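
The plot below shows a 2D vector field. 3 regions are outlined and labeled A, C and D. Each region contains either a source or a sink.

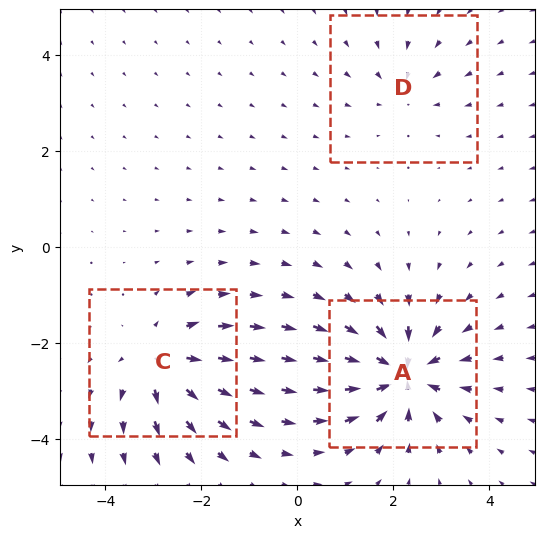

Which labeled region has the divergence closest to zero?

Divergence at each region's feature centre — A: about -6, C: about +4, D: about -2. Region D is closest to zero.

D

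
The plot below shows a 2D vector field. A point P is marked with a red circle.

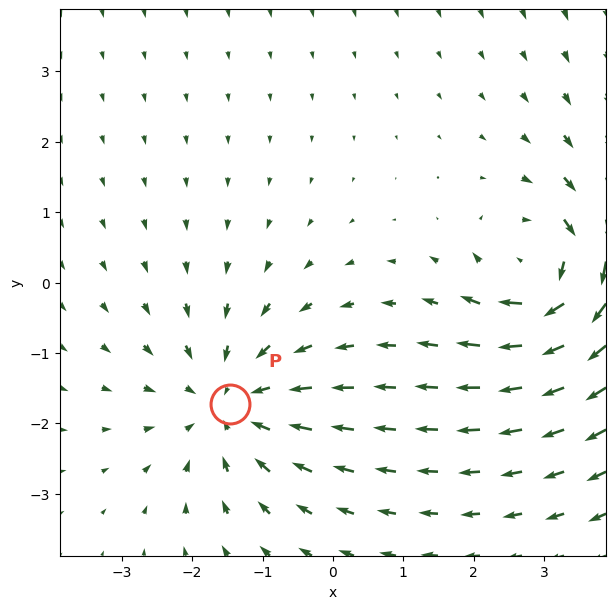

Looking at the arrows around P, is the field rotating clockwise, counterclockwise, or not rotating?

Near P at (-1.5, -1.7) the arrows show no circulation. The curl there is ≈0.

not rotating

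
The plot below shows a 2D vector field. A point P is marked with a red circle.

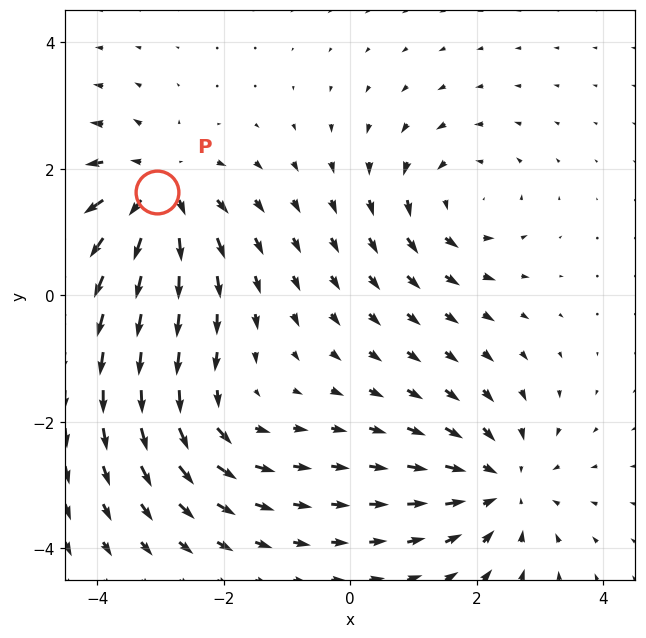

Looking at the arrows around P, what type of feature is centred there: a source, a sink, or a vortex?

source

At P (-3.1, 1.6) the arrows spread outward. Divergence about +5, curl ≈0 — positive divergence with near-zero curl is a source.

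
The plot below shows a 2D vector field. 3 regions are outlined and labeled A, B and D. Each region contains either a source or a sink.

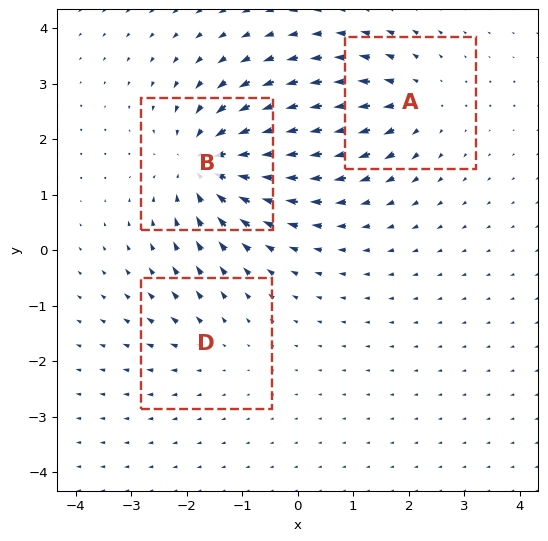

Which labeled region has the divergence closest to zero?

Divergence at each region's feature centre — A: about +3, B: about -6, D: about +2. Region D is closest to zero.

D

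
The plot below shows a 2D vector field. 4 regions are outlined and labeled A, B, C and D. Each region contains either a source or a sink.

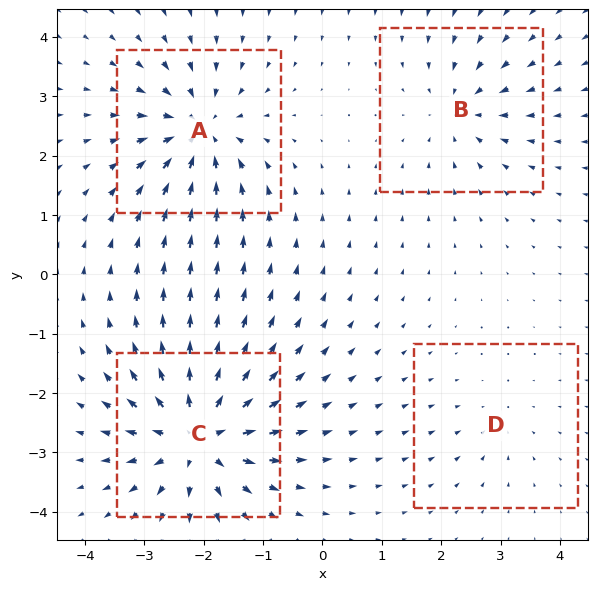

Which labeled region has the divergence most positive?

Divergence at each region's feature centre — A: about -6, B: about -4, C: about +8, D: about -2. Region C is most positive.

C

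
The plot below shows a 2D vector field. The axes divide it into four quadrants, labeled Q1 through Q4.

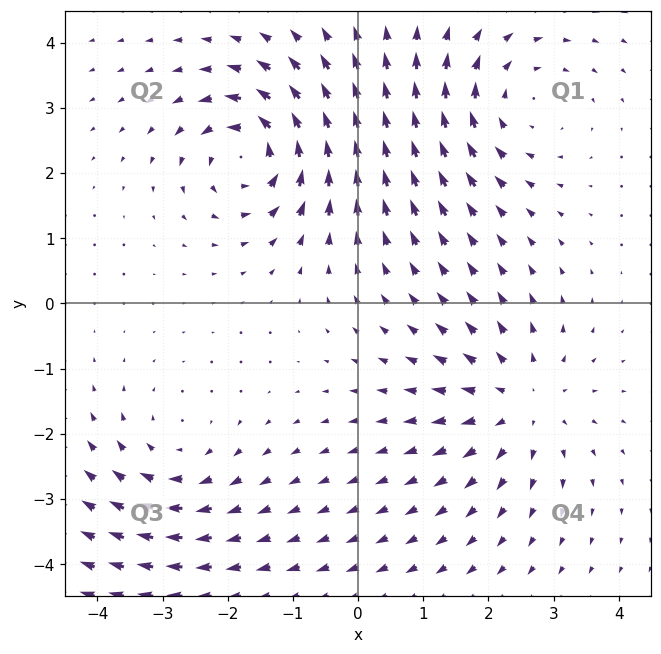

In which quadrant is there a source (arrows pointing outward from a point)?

Q4

The source sits at approximately (2.5, -1.5), which lies in quadrant Q4. The divergence there is about +4, positive as expected for a source.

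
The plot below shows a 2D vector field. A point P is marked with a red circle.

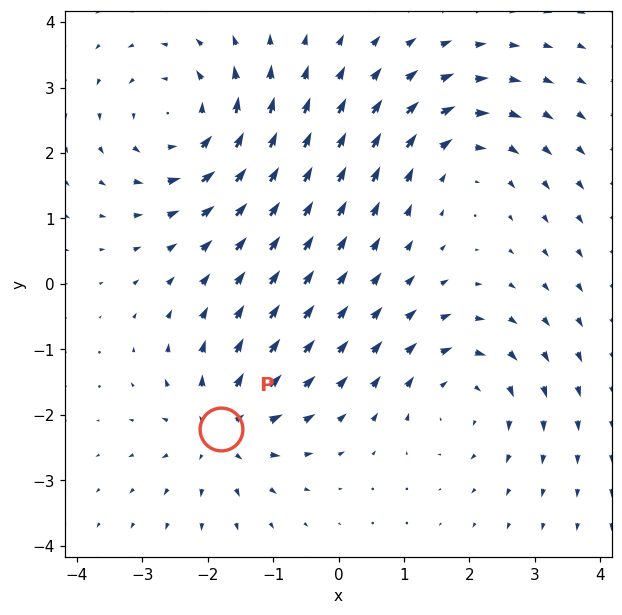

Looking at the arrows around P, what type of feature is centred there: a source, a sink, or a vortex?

source

At P (-1.8, -2.2) the arrows spread outward. Divergence about +4, curl ≈0 — positive divergence with near-zero curl is a source.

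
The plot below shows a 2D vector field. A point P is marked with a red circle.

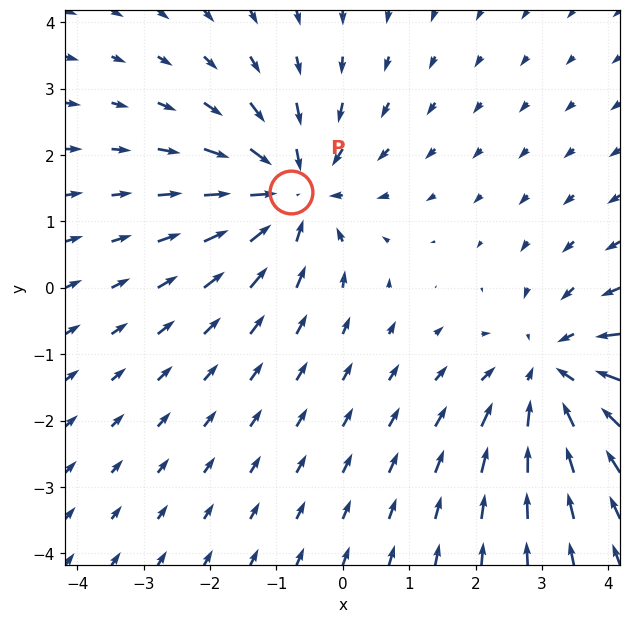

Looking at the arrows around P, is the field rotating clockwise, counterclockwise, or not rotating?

not rotating

Near P at (-0.8, 1.4) the arrows show no circulation. The curl there is ≈0.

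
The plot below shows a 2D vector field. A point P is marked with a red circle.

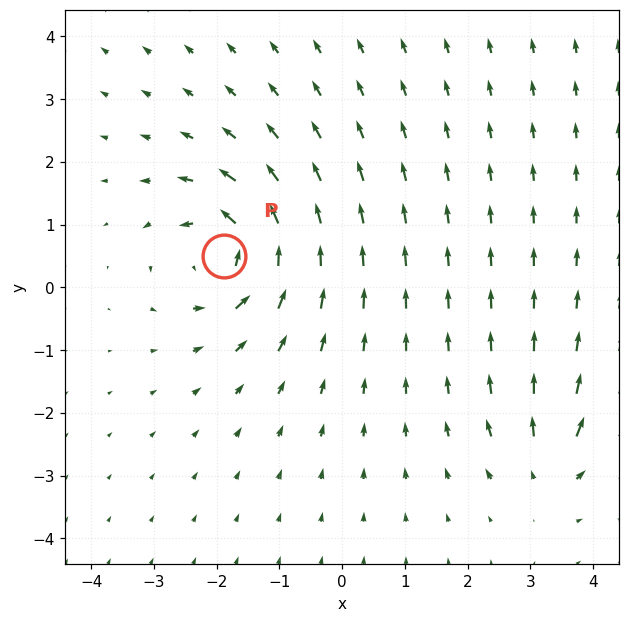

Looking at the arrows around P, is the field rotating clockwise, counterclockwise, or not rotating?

counterclockwise

Near P at (-1.9, 0.5) the arrows circulate counterclockwise. The curl (z-component) there is about +6; positive curl means counterclockwise rotation.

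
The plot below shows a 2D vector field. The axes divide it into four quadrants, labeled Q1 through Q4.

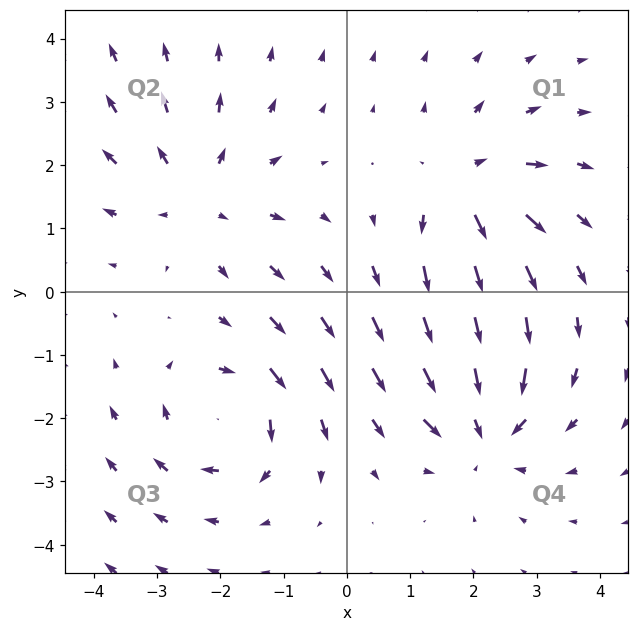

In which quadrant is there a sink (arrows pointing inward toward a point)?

Q4

The sink sits at approximately (2.2, -2.2), which lies in quadrant Q4. The divergence there is about -6, negative as expected for a sink.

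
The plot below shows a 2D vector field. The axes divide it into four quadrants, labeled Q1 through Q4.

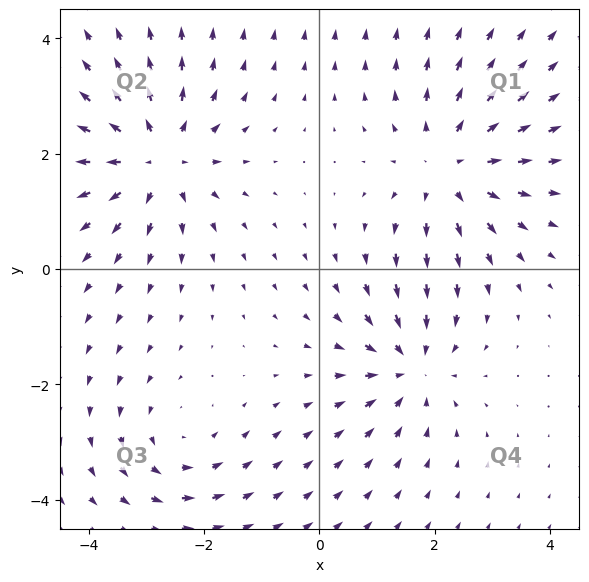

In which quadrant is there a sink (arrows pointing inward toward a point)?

The sink sits at approximately (1.6, -1.7), which lies in quadrant Q4. The divergence there is about -4, negative as expected for a sink.

Q4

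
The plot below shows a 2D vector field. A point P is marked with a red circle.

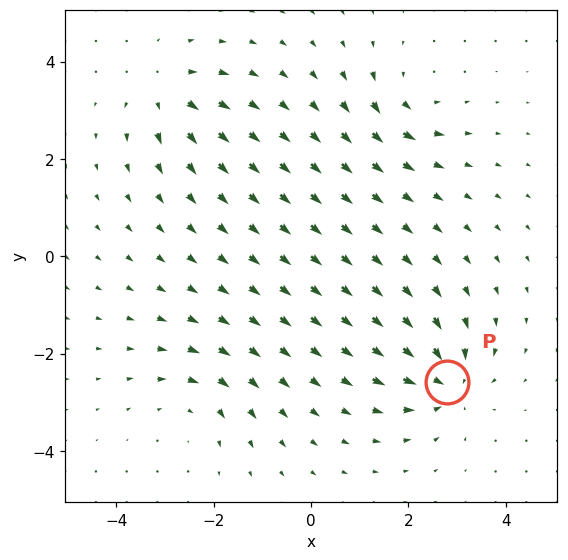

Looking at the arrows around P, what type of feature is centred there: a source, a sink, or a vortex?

At P (2.8, -2.6) the arrows converge inward. Divergence about -5, curl ≈0 — negative divergence with near-zero curl is a sink.

sink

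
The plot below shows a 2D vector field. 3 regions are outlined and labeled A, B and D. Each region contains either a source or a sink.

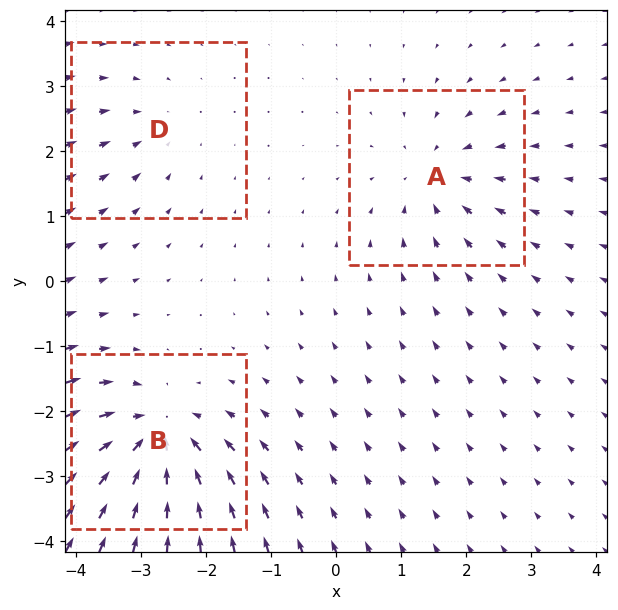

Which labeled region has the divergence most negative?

B

Divergence at each region's feature centre — A: about -4, B: about -6, D: about -2. Region B is most negative.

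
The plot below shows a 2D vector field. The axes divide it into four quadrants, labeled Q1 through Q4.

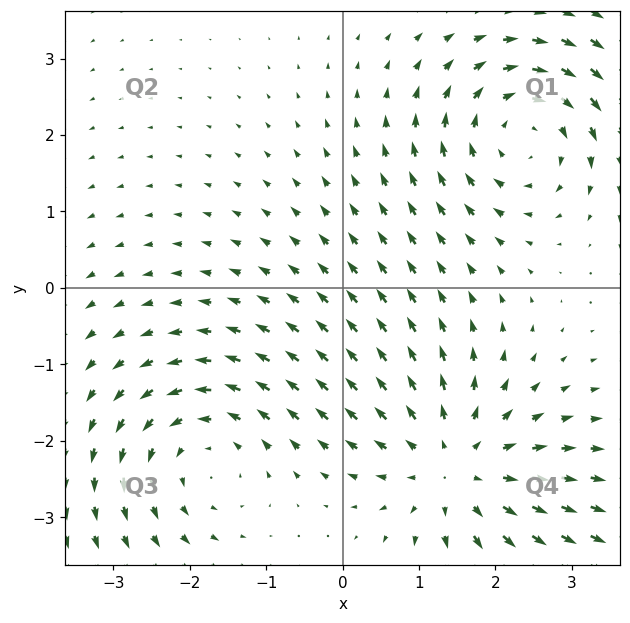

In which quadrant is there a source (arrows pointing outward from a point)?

Q4

The source sits at approximately (1.5, -2.3), which lies in quadrant Q4. The divergence there is about +4, positive as expected for a source.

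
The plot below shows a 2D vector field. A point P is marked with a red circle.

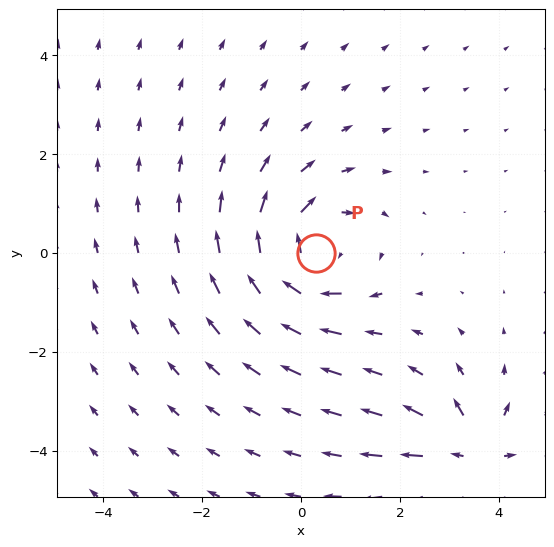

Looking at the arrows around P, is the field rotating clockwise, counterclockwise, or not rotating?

clockwise

Near P at (0.3, 0.0) the arrows circulate clockwise. The curl (z-component) there is about -4; negative curl means clockwise rotation.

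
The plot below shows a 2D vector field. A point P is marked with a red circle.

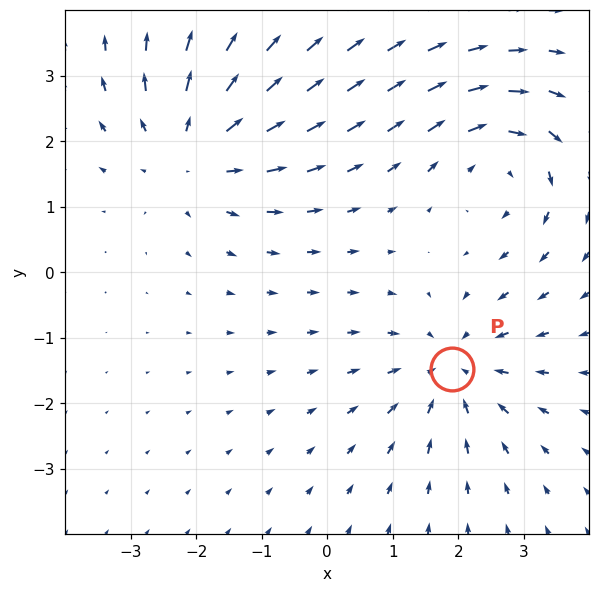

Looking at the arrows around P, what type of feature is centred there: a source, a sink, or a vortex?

sink

At P (1.9, -1.5) the arrows converge inward. Divergence about -4, curl ≈0 — negative divergence with near-zero curl is a sink.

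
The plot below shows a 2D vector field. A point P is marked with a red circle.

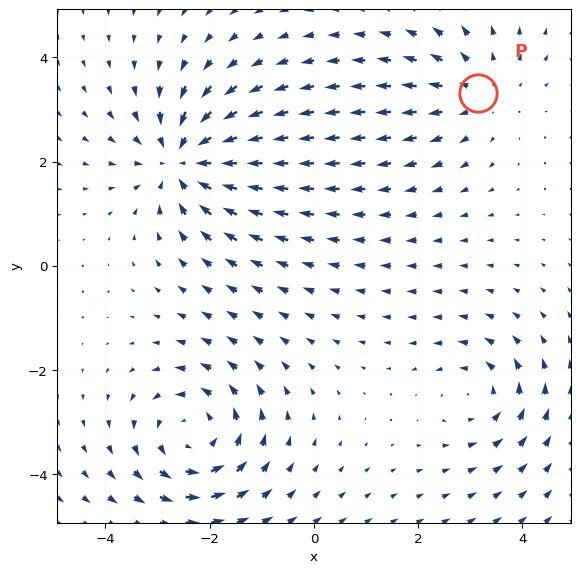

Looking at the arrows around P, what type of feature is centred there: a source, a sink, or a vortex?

At P (3.1, 3.3) the arrows spread outward. Divergence about +3, curl ≈0 — positive divergence with near-zero curl is a source.

source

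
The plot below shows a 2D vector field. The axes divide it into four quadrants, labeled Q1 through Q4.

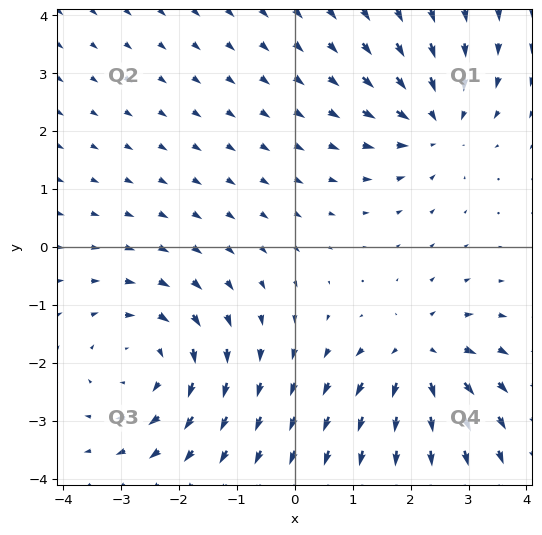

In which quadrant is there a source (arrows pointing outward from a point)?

The source sits at approximately (2.2, -1.9), which lies in quadrant Q4. The divergence there is about +4, positive as expected for a source.

Q4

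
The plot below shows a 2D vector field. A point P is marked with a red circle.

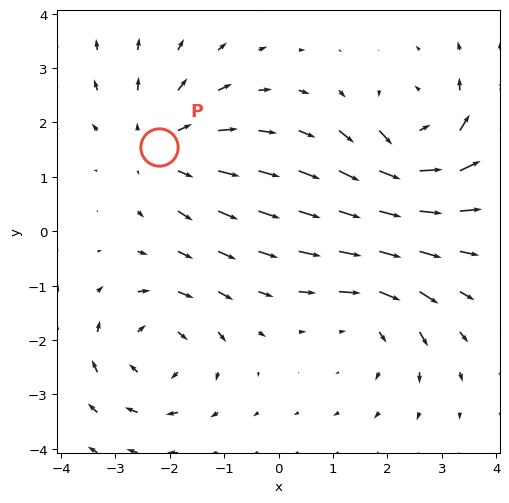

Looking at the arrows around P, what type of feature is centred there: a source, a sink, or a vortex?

At P (-2.2, 1.6) the arrows spread outward. Divergence about +3, curl ≈0 — positive divergence with near-zero curl is a source.

source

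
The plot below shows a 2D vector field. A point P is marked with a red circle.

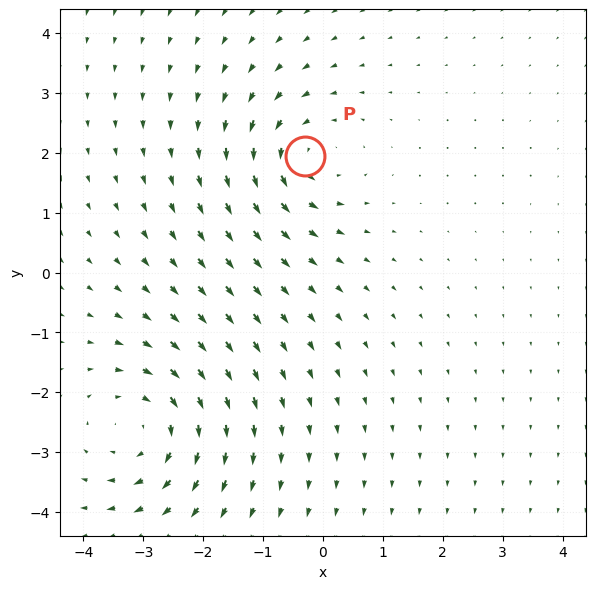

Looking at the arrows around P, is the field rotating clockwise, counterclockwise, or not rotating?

Near P at (-0.3, 1.9) the arrows circulate counterclockwise. The curl (z-component) there is about +4; positive curl means counterclockwise rotation.

counterclockwise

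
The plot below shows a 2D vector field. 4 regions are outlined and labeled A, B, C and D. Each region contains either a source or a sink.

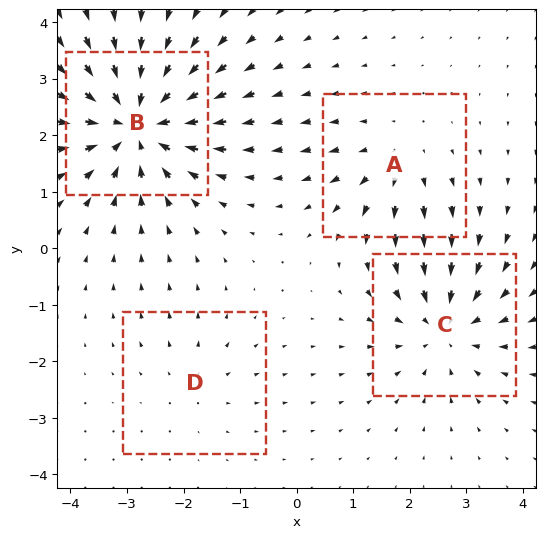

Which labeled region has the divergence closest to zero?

Divergence at each region's feature centre — A: about +3, B: about -7, C: about -5, D: about +2. Region D is closest to zero.

D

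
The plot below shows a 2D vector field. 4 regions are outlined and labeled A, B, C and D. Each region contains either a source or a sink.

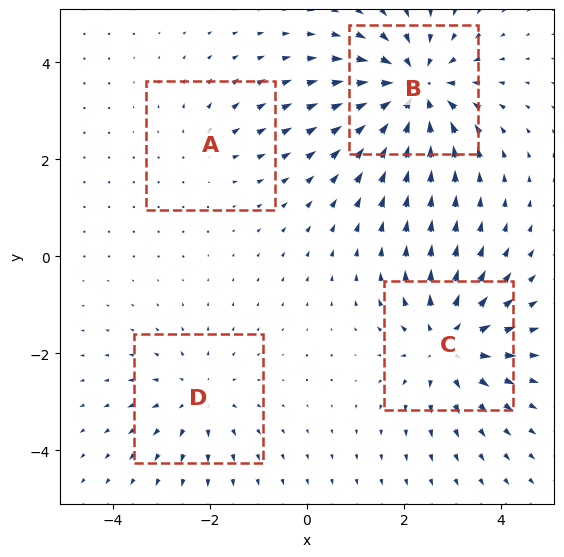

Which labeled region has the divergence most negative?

B

Divergence at each region's feature centre — A: about +2, B: about -7, C: about +5, D: about +3. Region B is most negative.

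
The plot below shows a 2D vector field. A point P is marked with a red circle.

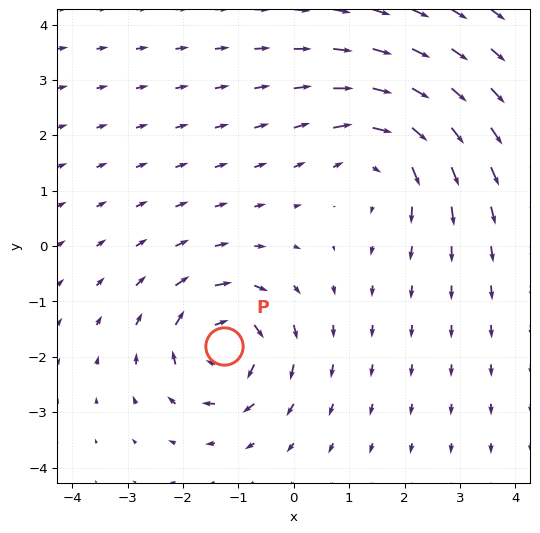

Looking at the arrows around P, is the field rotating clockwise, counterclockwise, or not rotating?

clockwise

Near P at (-1.3, -1.8) the arrows circulate clockwise. The curl (z-component) there is about -4; negative curl means clockwise rotation.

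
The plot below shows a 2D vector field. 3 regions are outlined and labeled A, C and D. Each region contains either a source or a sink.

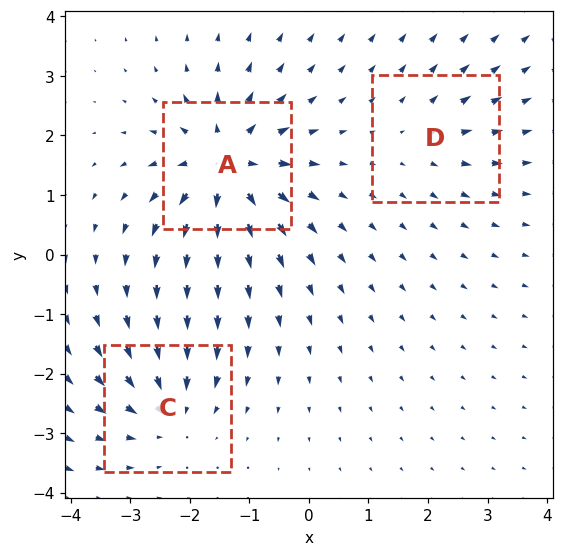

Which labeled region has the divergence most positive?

Divergence at each region's feature centre — A: about +7, C: about -4, D: about +2. Region A is most positive.

A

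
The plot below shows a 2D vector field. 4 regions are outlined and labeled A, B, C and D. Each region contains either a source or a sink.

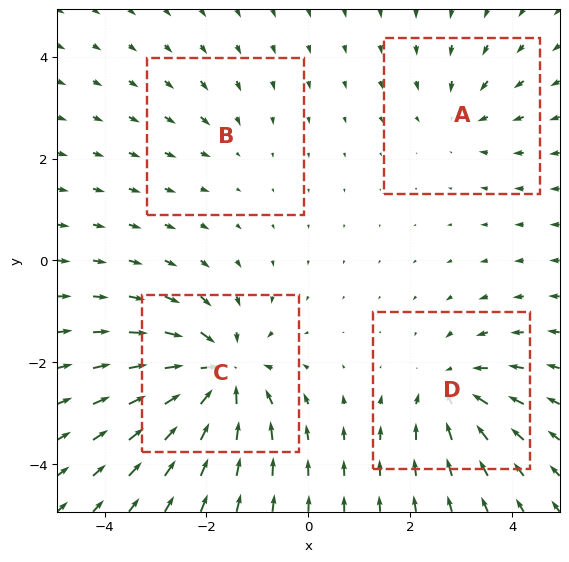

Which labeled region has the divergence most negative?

C

Divergence at each region's feature centre — A: about -3, B: about -2, C: about -8, D: about -5. Region C is most negative.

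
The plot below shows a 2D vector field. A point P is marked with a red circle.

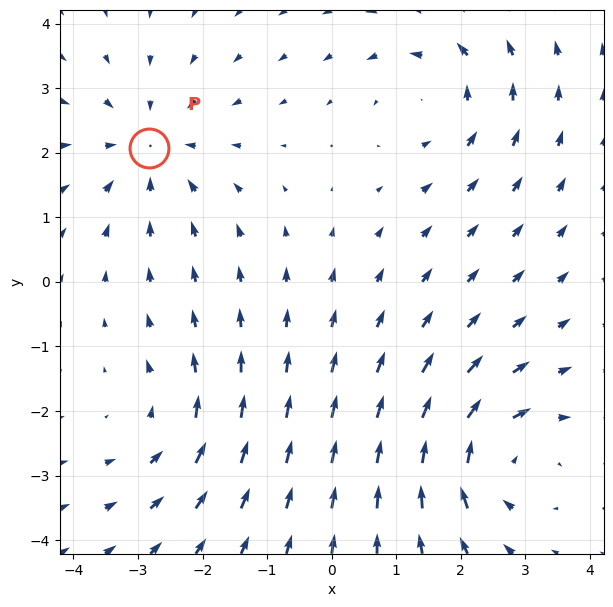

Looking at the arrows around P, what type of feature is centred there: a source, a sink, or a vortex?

sink

At P (-2.8, 2.1) the arrows converge inward. Divergence about -3, curl ≈0 — negative divergence with near-zero curl is a sink.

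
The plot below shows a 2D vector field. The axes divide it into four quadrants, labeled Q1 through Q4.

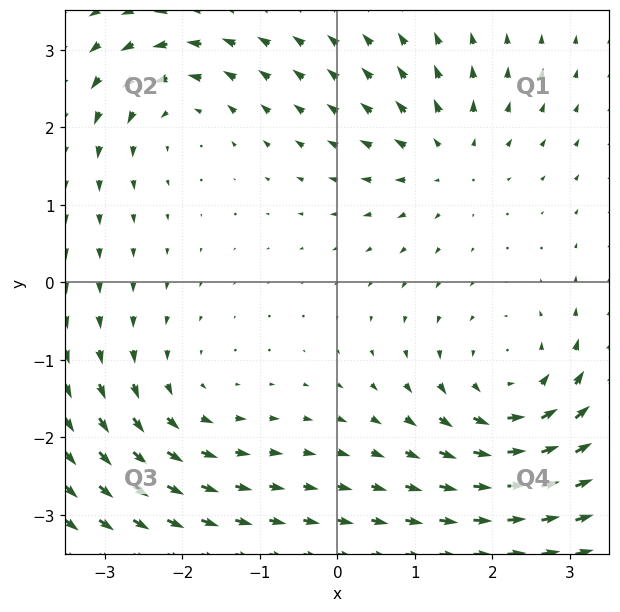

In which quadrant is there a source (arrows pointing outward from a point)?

The source sits at approximately (1.4, 1.6), which lies in quadrant Q1. The divergence there is about +4, positive as expected for a source.

Q1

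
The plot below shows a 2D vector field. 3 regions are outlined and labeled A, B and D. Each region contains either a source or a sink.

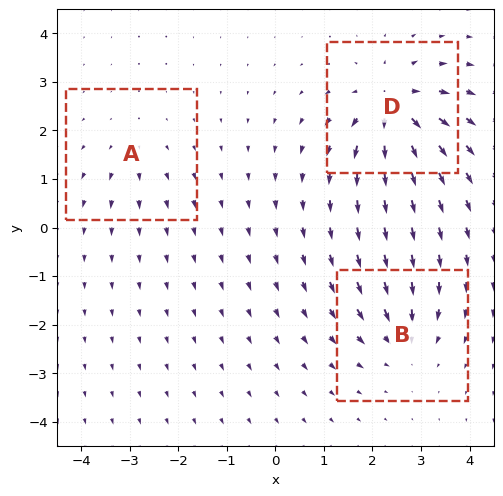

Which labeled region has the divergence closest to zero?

Divergence at each region's feature centre — A: about +2, B: about -4, D: about +6. Region A is closest to zero.

A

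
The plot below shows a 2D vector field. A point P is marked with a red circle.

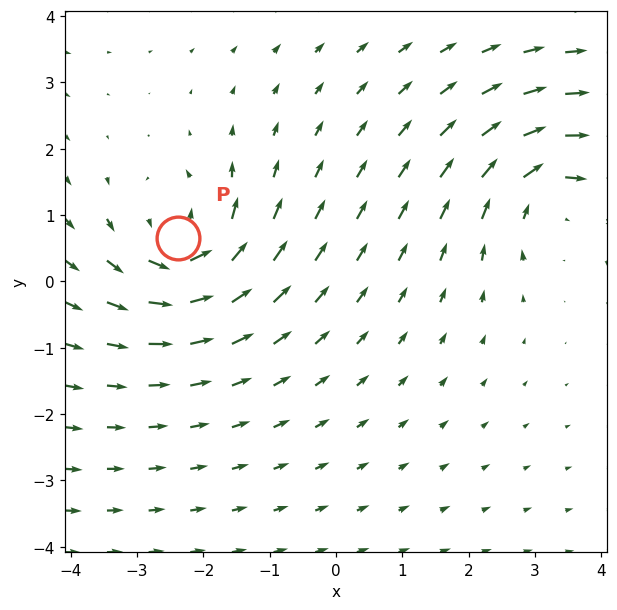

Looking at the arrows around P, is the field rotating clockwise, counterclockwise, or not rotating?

counterclockwise

Near P at (-2.4, 0.7) the arrows circulate counterclockwise. The curl (z-component) there is about +4; positive curl means counterclockwise rotation.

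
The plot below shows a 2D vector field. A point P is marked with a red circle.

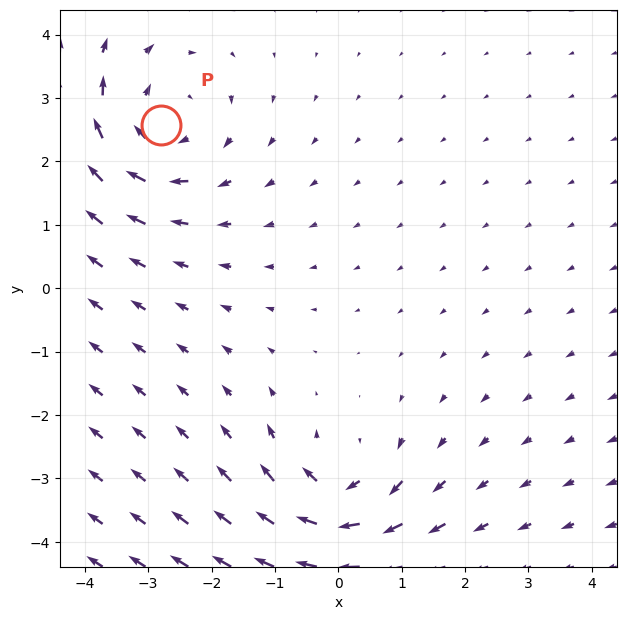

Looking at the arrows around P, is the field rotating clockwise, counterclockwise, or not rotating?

clockwise

Near P at (-2.8, 2.6) the arrows circulate clockwise. The curl (z-component) there is about -4; negative curl means clockwise rotation.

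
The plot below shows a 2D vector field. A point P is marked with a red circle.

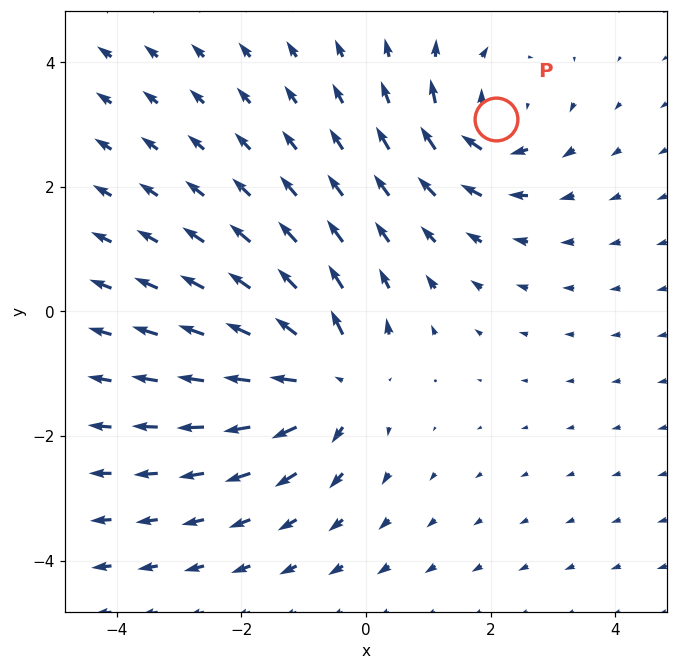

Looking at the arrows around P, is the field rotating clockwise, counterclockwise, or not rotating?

clockwise

Near P at (2.1, 3.1) the arrows circulate clockwise. The curl (z-component) there is about -4; negative curl means clockwise rotation.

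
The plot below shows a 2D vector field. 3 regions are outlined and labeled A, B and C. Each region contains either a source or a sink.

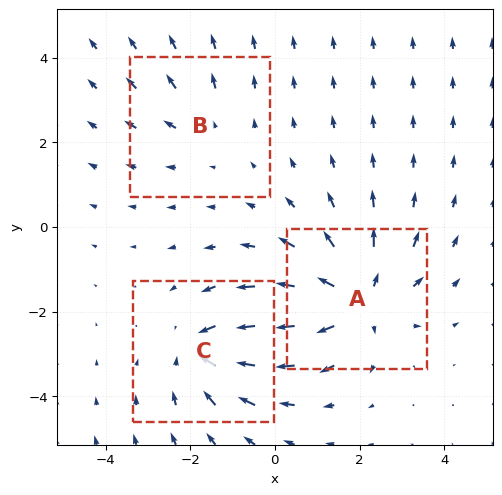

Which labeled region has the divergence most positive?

Divergence at each region's feature centre — A: about +4, B: about +2, C: about -3. Region A is most positive.

A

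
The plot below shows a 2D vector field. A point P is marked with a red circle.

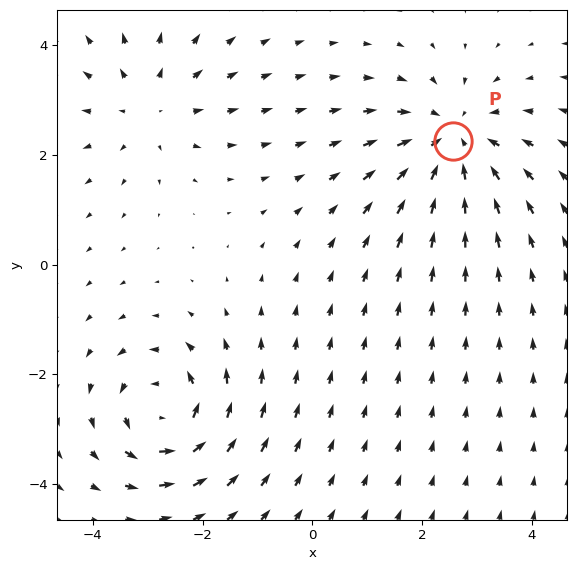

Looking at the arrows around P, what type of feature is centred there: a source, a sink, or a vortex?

sink

At P (2.6, 2.3) the arrows converge inward. Divergence about -3, curl ≈0 — negative divergence with near-zero curl is a sink.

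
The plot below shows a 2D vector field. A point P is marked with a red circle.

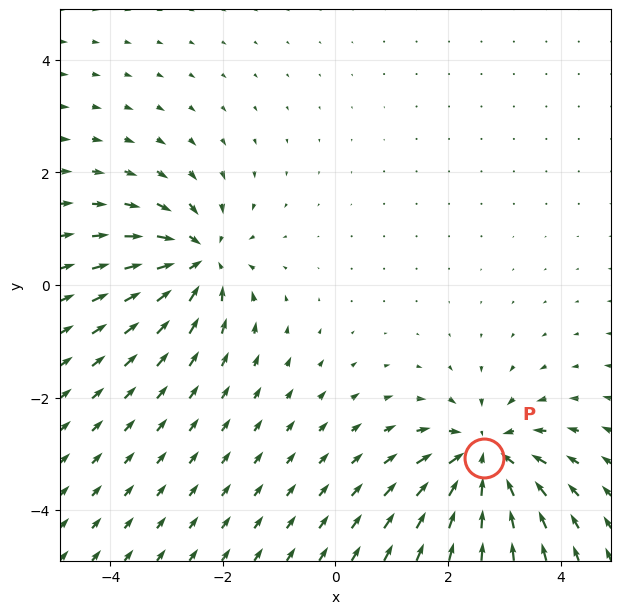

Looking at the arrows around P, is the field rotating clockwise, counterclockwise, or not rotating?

not rotating

Near P at (2.6, -3.1) the arrows show no circulation. The curl there is ≈0.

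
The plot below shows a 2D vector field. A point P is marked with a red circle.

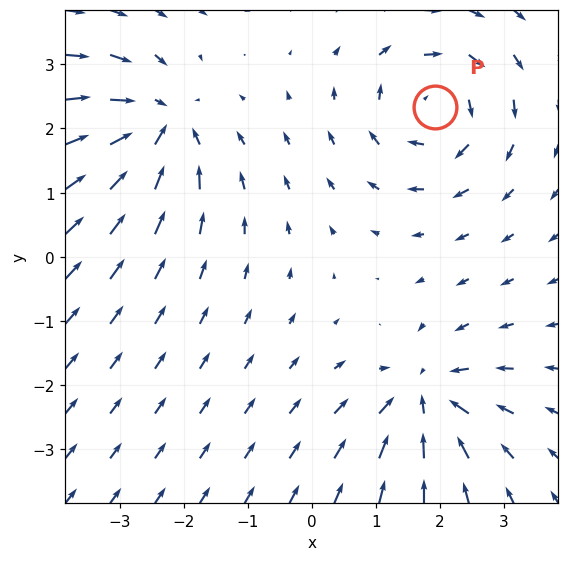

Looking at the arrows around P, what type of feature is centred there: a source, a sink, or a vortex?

At P (1.9, 2.3) the arrows circulate clockwise. Divergence ≈0, curl about -4 — near-zero divergence with nonzero curl is a vortex.

vortex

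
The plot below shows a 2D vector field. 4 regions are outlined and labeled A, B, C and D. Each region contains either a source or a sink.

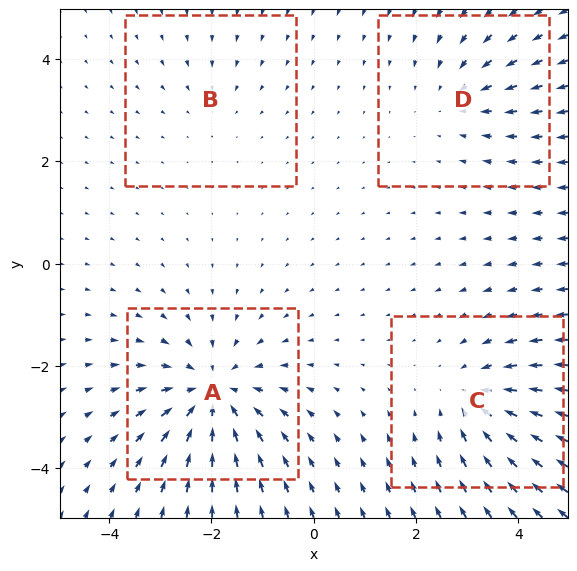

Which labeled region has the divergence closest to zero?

B

Divergence at each region's feature centre — A: about -6, B: about -2, C: about -4, D: about -3. Region B is closest to zero.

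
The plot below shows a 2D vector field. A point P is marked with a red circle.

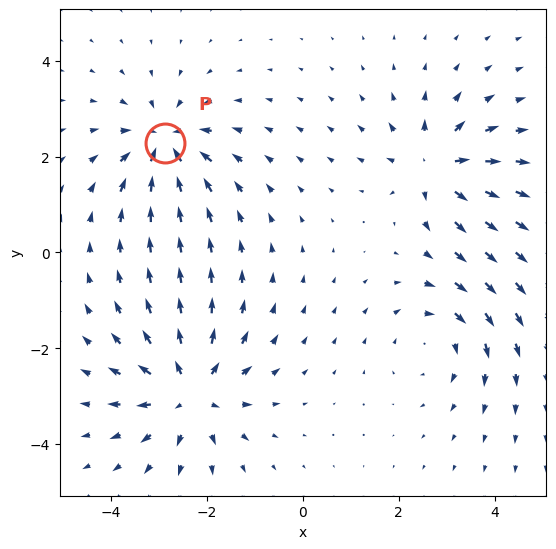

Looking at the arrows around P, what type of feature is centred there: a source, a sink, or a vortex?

sink

At P (-2.9, 2.3) the arrows converge inward. Divergence about -5, curl ≈0 — negative divergence with near-zero curl is a sink.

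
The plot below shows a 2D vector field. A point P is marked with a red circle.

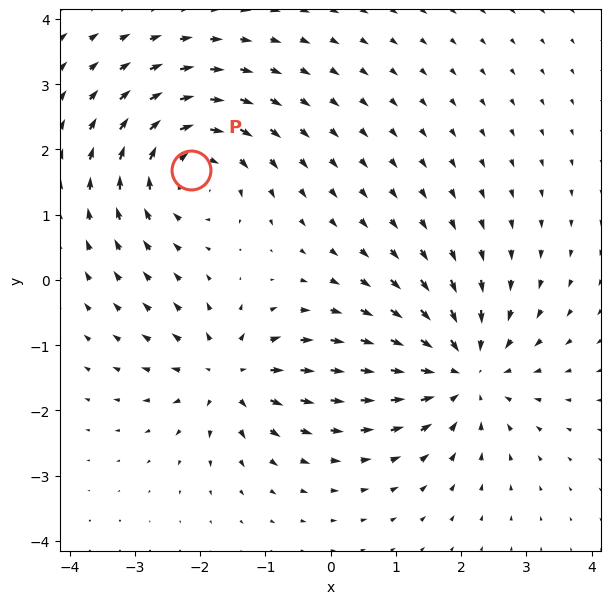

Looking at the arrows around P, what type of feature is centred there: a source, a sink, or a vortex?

At P (-2.1, 1.7) the arrows circulate clockwise. Divergence ≈0, curl about -5 — near-zero divergence with nonzero curl is a vortex.

vortex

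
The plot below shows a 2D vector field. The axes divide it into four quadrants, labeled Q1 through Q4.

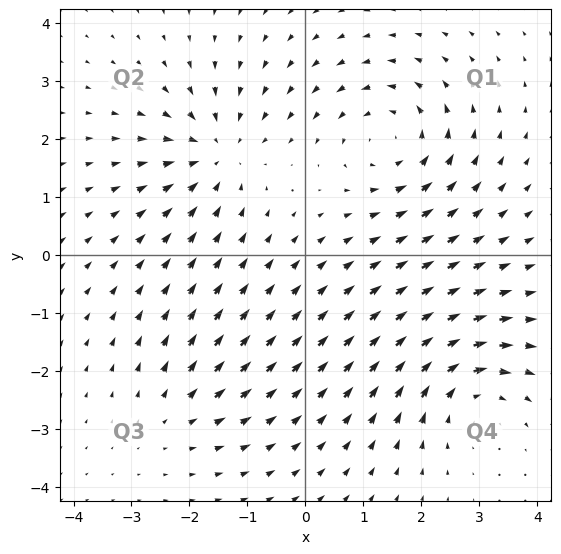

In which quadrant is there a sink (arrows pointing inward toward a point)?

Q2

The sink sits at approximately (-1.5, 1.8), which lies in quadrant Q2. The divergence there is about -5, negative as expected for a sink.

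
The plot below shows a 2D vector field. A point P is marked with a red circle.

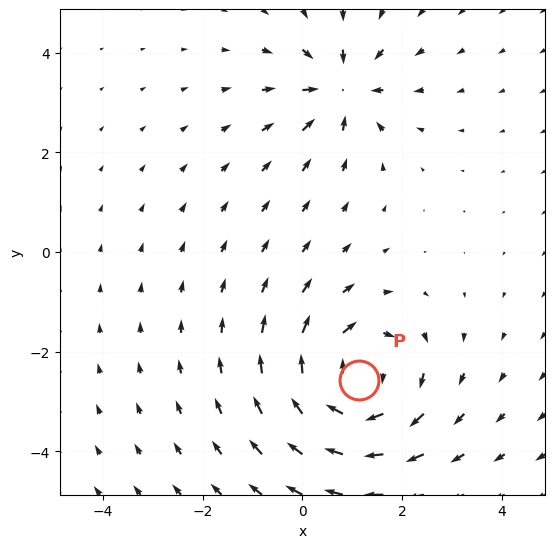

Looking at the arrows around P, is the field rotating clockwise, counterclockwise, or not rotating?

clockwise

Near P at (1.1, -2.6) the arrows circulate clockwise. The curl (z-component) there is about -4; negative curl means clockwise rotation.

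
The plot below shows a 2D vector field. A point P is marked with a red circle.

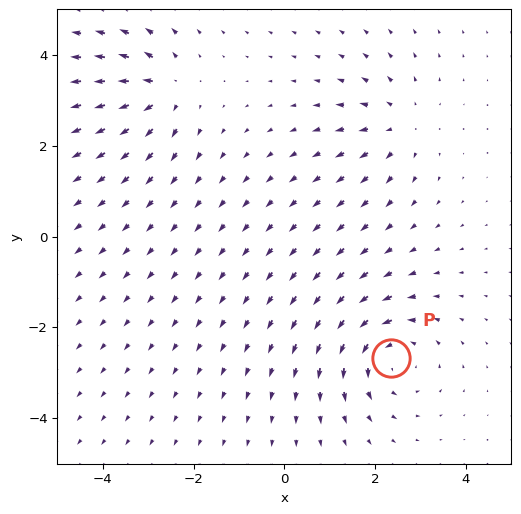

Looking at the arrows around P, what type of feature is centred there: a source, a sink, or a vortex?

vortex

At P (2.3, -2.7) the arrows circulate counterclockwise. Divergence ≈0, curl about +4 — near-zero divergence with nonzero curl is a vortex.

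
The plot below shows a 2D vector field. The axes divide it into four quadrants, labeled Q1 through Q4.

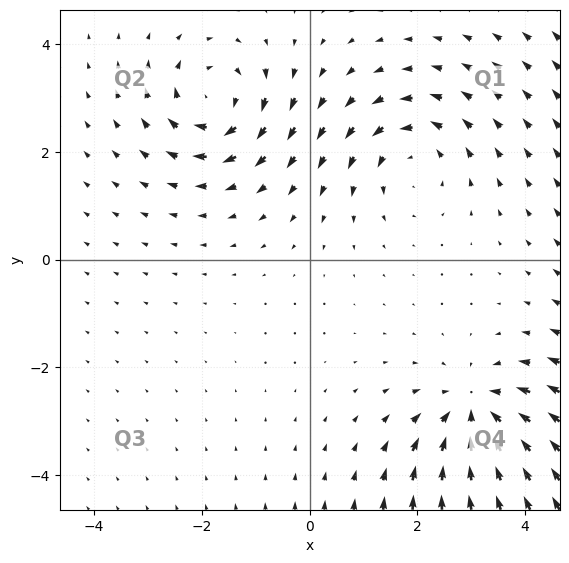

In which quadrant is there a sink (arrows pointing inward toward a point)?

Q4

The sink sits at approximately (3.1, -2.9), which lies in quadrant Q4. The divergence there is about -4, negative as expected for a sink.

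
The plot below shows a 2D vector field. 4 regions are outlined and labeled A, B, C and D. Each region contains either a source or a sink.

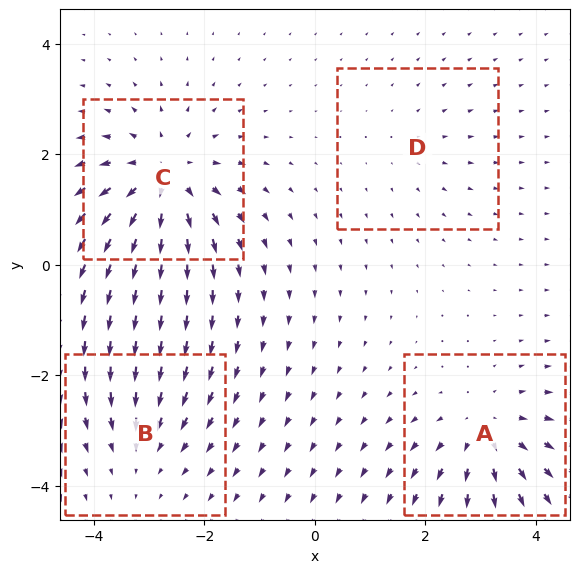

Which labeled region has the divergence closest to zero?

Divergence at each region's feature centre — A: about +5, B: about -3, C: about +7, D: about +2. Region D is closest to zero.

D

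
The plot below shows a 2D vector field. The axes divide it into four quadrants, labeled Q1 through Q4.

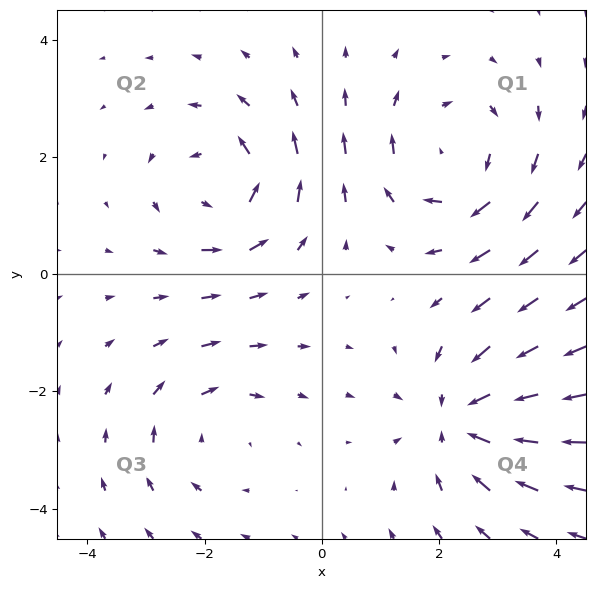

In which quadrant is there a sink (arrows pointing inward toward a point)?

Q4

The sink sits at approximately (2.4, -2.5), which lies in quadrant Q4. The divergence there is about -4, negative as expected for a sink.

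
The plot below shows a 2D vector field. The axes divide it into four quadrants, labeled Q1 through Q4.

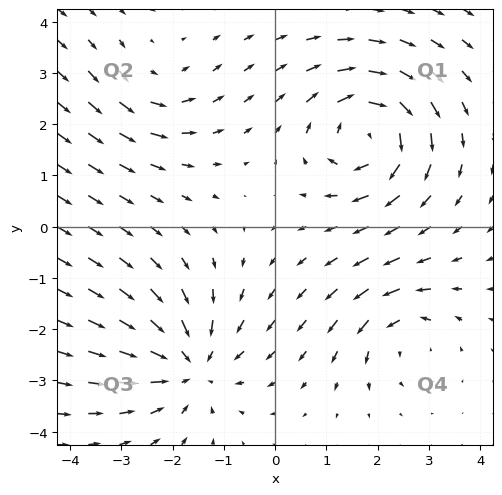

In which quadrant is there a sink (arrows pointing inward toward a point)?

Q3

The sink sits at approximately (-1.7, -2.7), which lies in quadrant Q3. The divergence there is about -4, negative as expected for a sink.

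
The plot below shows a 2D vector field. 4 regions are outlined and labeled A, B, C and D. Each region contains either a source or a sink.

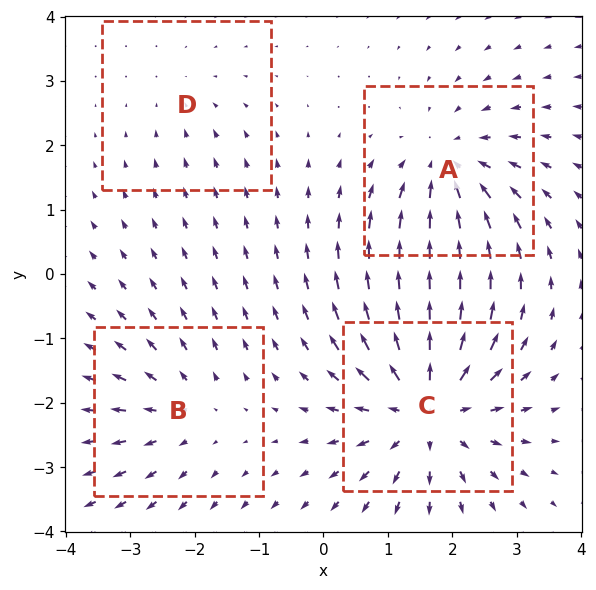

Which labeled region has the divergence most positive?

C

Divergence at each region's feature centre — A: about -5, B: about +3, C: about +6, D: about -2. Region C is most positive.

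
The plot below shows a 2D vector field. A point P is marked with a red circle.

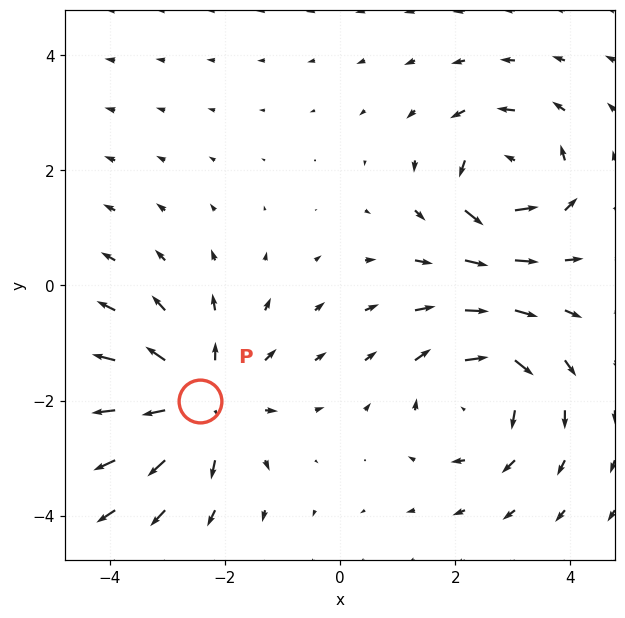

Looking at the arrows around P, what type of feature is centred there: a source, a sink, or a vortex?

At P (-2.4, -2.0) the arrows spread outward. Divergence about +4, curl ≈0 — positive divergence with near-zero curl is a source.

source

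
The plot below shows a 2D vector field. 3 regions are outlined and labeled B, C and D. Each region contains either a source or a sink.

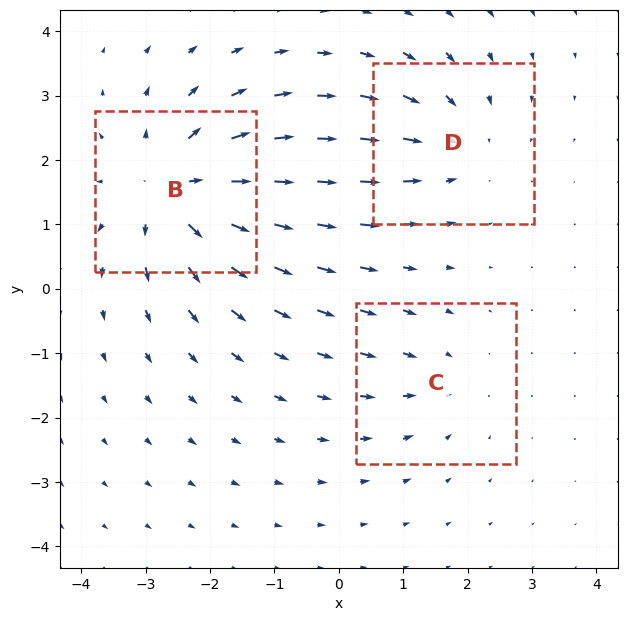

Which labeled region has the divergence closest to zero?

Divergence at each region's feature centre — B: about +4, C: about -2, D: about -3. Region C is closest to zero.

C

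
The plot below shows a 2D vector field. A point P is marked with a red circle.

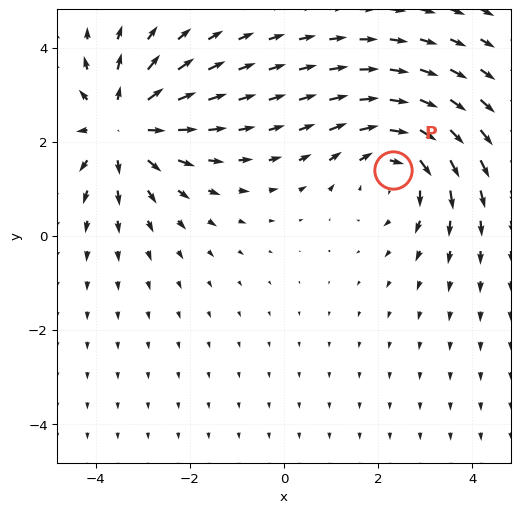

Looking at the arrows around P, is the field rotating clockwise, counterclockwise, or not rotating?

Near P at (2.3, 1.4) the arrows circulate clockwise. The curl (z-component) there is about -4; negative curl means clockwise rotation.

clockwise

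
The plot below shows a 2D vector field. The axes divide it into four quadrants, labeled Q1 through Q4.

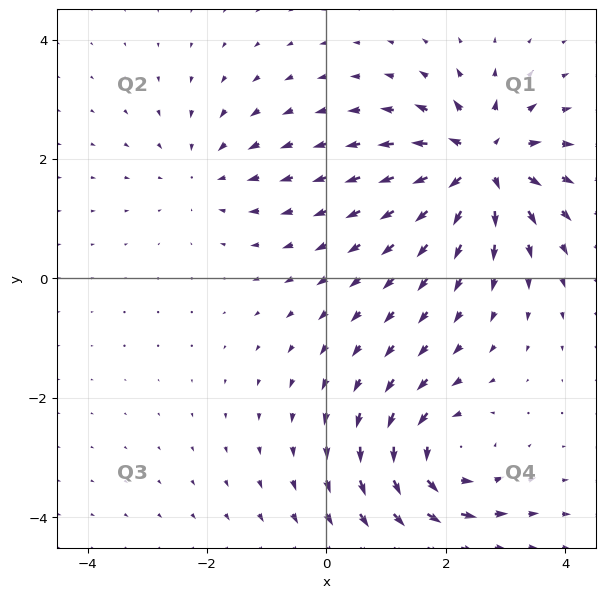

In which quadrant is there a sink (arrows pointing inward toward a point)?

The sink sits at approximately (-2.0, 1.8), which lies in quadrant Q2. The divergence there is about -2, negative as expected for a sink.

Q2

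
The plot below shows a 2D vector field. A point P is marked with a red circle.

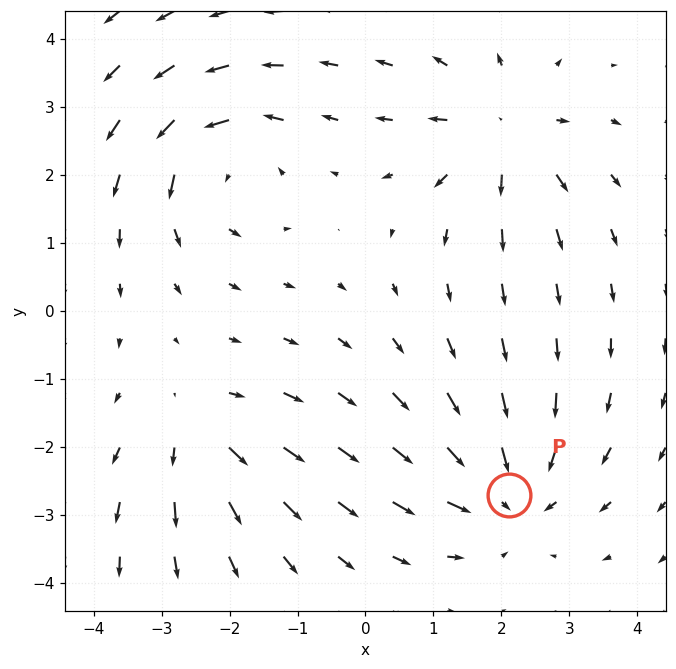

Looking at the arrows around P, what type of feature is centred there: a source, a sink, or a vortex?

At P (2.1, -2.7) the arrows converge inward. Divergence about -5, curl ≈0 — negative divergence with near-zero curl is a sink.

sink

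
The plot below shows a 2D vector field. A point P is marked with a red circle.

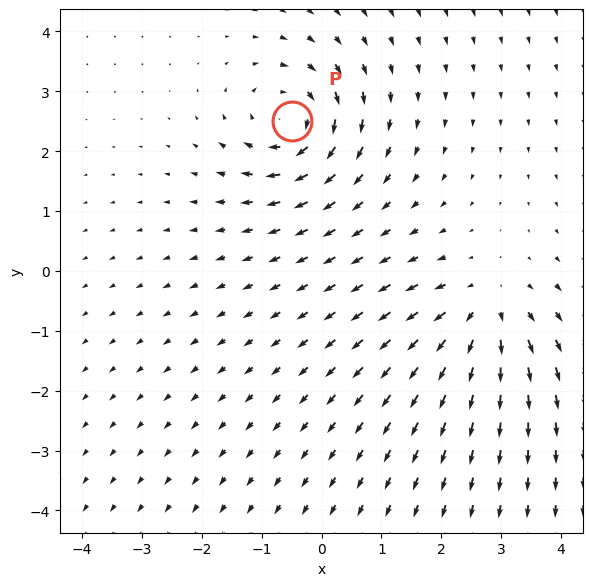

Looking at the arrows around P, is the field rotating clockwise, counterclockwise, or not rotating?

clockwise

Near P at (-0.5, 2.5) the arrows circulate clockwise. The curl (z-component) there is about -5; negative curl means clockwise rotation.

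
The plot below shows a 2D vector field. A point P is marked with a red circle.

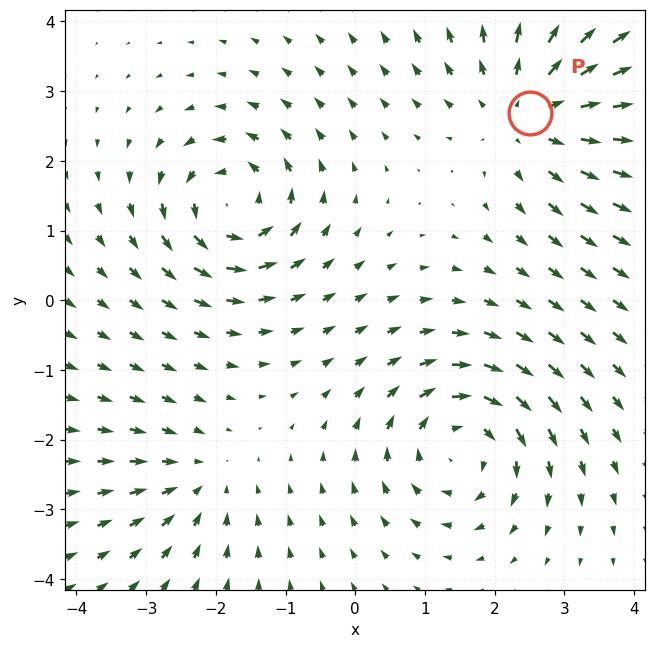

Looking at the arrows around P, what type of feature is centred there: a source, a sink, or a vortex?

At P (2.5, 2.7) the arrows spread outward. Divergence about +4, curl ≈0 — positive divergence with near-zero curl is a source.

source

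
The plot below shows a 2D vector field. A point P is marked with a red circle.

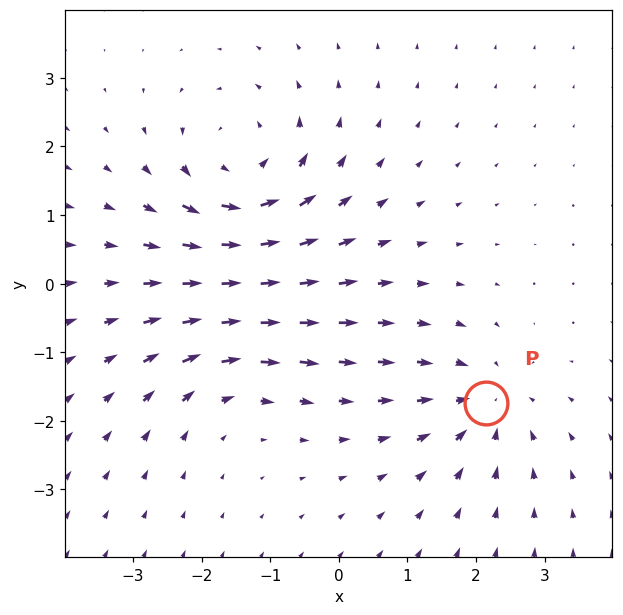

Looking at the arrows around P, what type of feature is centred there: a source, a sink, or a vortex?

At P (2.1, -1.7) the arrows converge inward. Divergence about -4, curl ≈0 — negative divergence with near-zero curl is a sink.

sink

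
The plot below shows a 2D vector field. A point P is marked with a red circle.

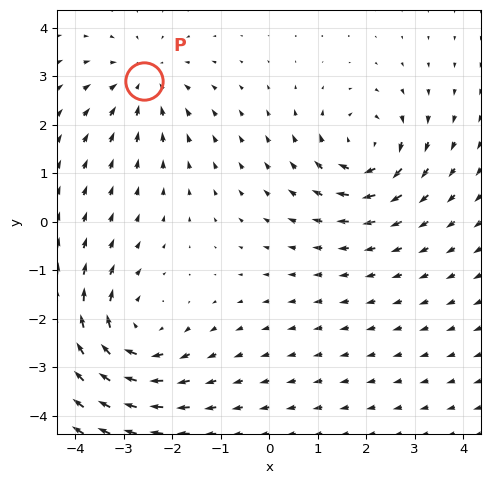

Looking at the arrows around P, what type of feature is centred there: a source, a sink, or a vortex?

sink

At P (-2.6, 2.9) the arrows converge inward. Divergence about -3, curl ≈0 — negative divergence with near-zero curl is a sink.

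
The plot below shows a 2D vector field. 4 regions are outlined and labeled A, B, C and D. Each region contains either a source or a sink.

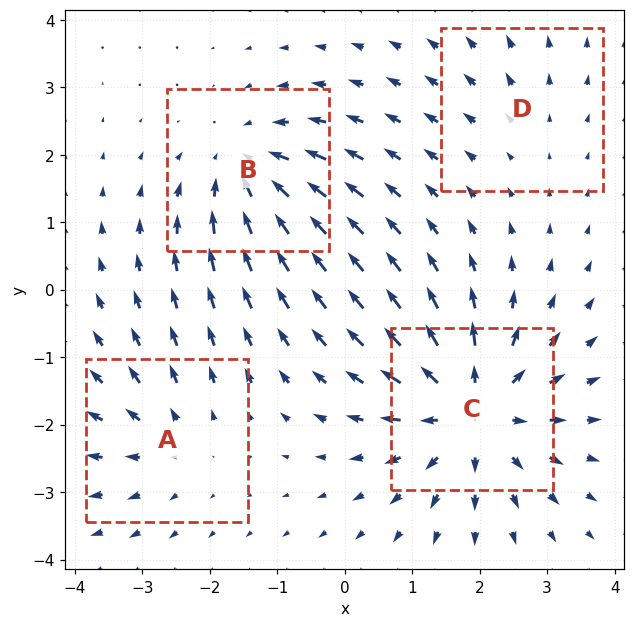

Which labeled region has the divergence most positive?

C

Divergence at each region's feature centre — A: about +3, B: about -5, C: about +7, D: about +2. Region C is most positive.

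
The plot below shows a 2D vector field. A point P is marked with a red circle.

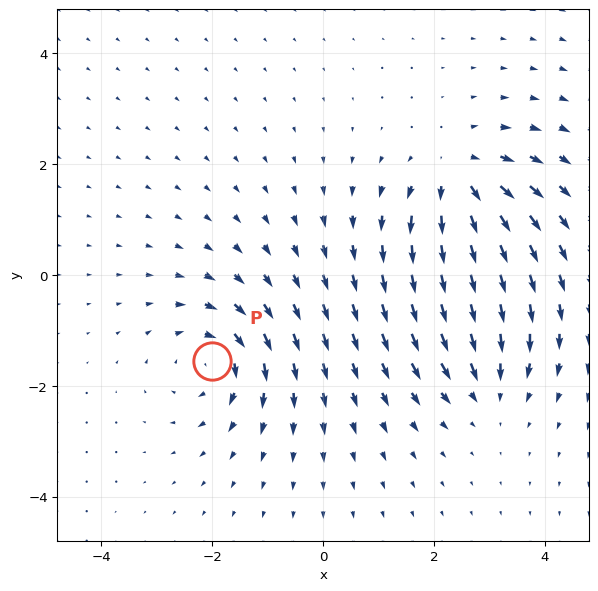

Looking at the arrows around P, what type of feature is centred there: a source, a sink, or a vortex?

vortex

At P (-2.0, -1.6) the arrows circulate clockwise. Divergence ≈0, curl about -5 — near-zero divergence with nonzero curl is a vortex.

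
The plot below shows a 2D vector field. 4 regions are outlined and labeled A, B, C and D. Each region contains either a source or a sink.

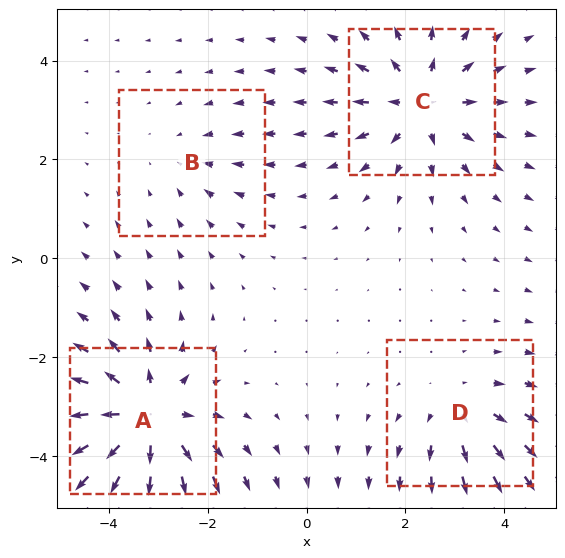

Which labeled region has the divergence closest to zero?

B

Divergence at each region's feature centre — A: about +7, B: about -2, C: about +5, D: about +3. Region B is closest to zero.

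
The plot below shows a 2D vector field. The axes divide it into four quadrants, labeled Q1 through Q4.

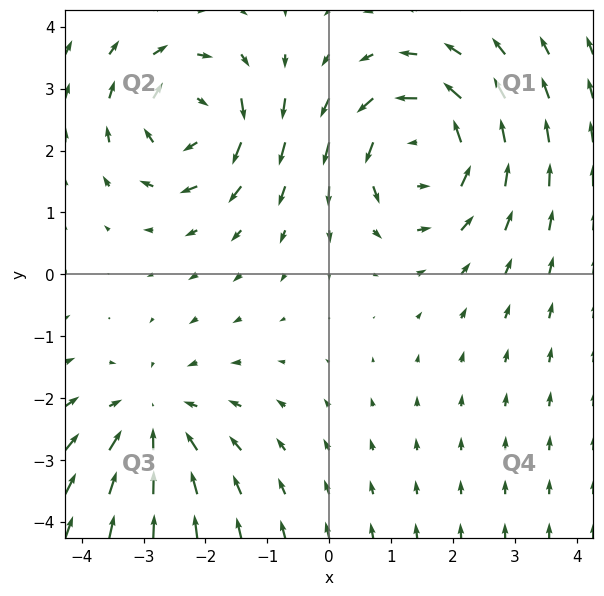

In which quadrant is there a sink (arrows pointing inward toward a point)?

Q3

The sink sits at approximately (-2.9, -2.4), which lies in quadrant Q3. The divergence there is about -2, negative as expected for a sink.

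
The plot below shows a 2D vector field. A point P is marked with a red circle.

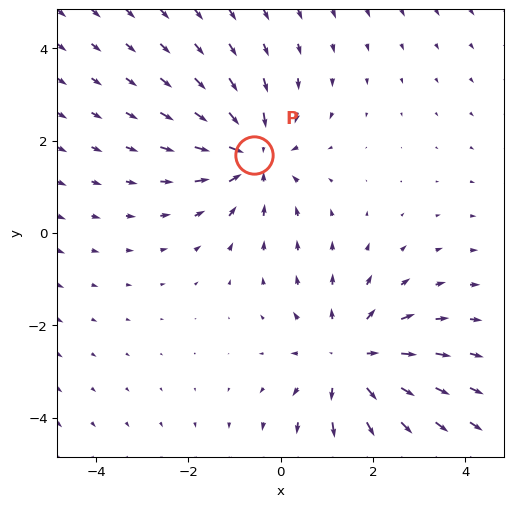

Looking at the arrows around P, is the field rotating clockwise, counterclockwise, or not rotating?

Near P at (-0.6, 1.7) the arrows show no circulation. The curl there is ≈0.

not rotating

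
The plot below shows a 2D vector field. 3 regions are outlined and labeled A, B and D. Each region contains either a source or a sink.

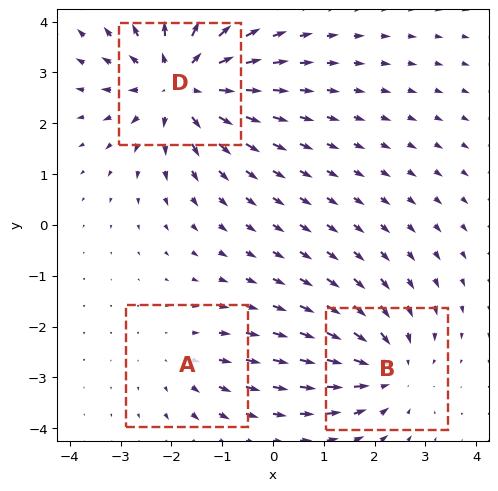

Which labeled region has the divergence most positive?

D

Divergence at each region's feature centre — A: about +2, B: about -3, D: about +5. Region D is most positive.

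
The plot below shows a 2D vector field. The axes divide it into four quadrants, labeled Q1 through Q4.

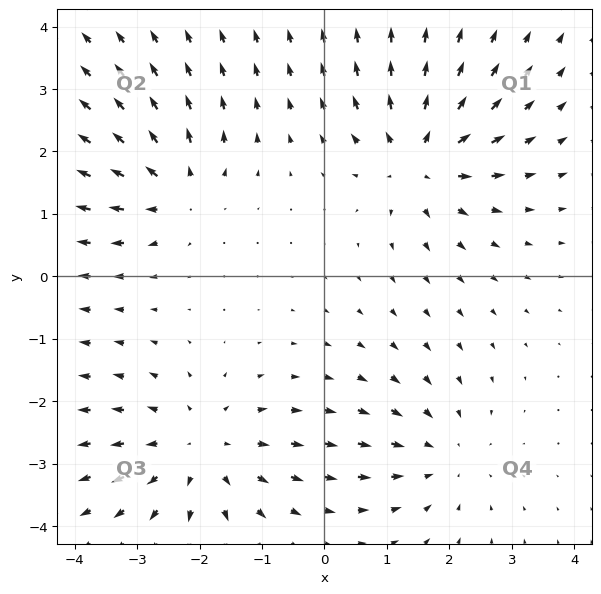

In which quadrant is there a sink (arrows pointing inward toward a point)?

The sink sits at approximately (1.9, -2.9), which lies in quadrant Q4. The divergence there is about -3, negative as expected for a sink.

Q4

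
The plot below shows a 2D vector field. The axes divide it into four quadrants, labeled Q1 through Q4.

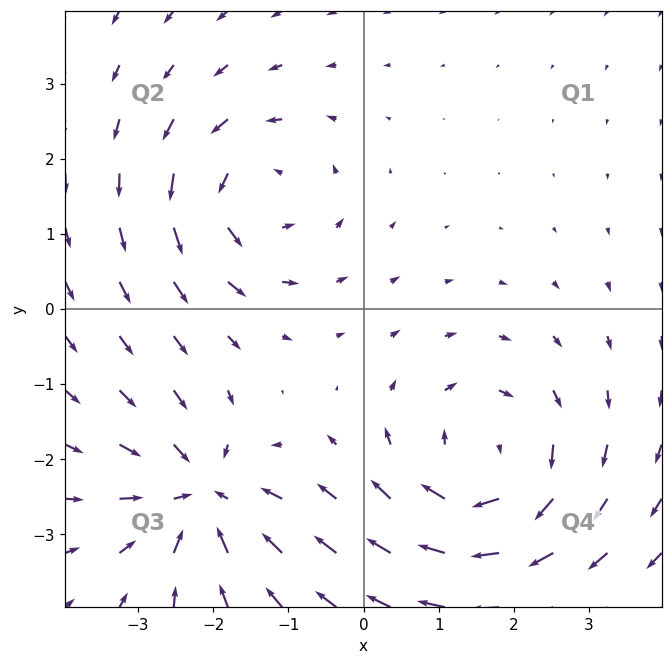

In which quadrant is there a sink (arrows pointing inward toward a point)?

The sink sits at approximately (-2.1, -2.5), which lies in quadrant Q3. The divergence there is about -4, negative as expected for a sink.

Q3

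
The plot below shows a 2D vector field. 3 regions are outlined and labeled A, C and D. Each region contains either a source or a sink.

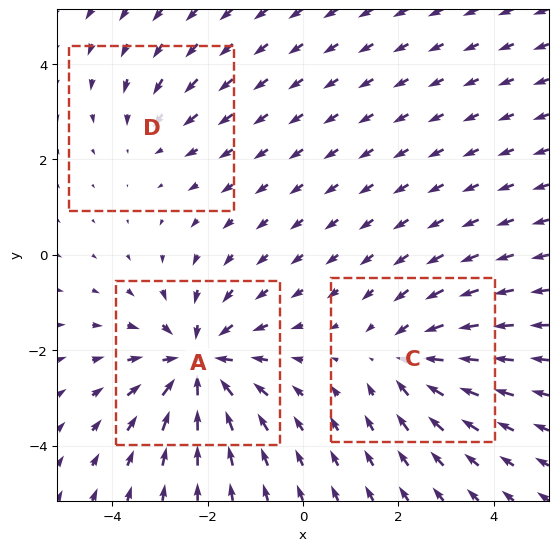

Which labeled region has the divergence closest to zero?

Divergence at each region's feature centre — A: about -4, C: about -3, D: about -2. Region D is closest to zero.

D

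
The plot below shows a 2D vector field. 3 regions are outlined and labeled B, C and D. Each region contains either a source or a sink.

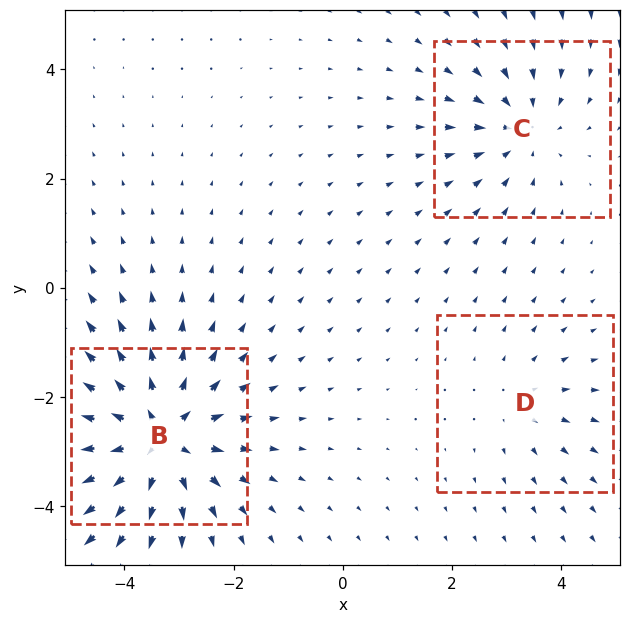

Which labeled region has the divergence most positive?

Divergence at each region's feature centre — B: about +5, C: about -3, D: about +2. Region B is most positive.

B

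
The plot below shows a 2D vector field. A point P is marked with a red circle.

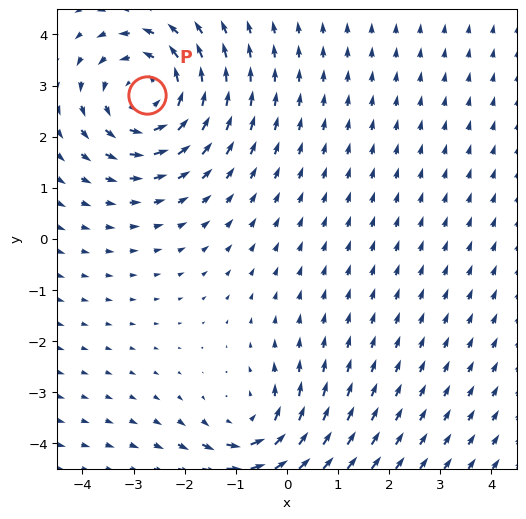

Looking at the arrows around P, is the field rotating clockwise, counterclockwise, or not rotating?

Near P at (-2.7, 2.8) the arrows circulate counterclockwise. The curl (z-component) there is about +4; positive curl means counterclockwise rotation.

counterclockwise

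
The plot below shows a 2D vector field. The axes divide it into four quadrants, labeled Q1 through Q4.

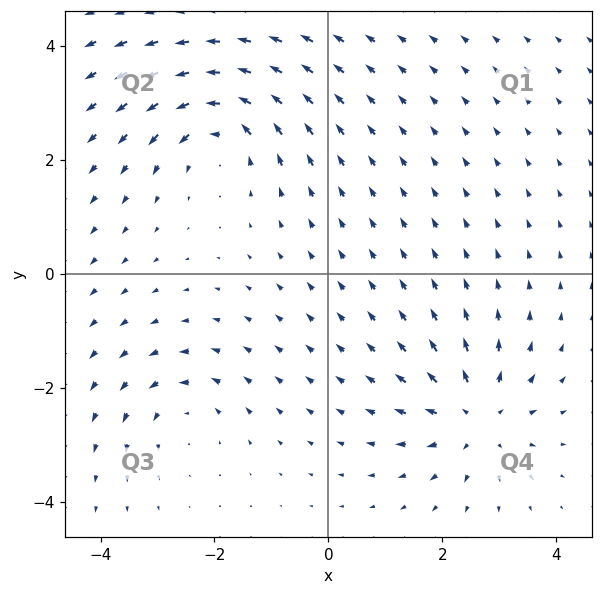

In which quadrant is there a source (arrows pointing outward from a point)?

The source sits at approximately (2.6, -2.5), which lies in quadrant Q4. The divergence there is about +5, positive as expected for a source.

Q4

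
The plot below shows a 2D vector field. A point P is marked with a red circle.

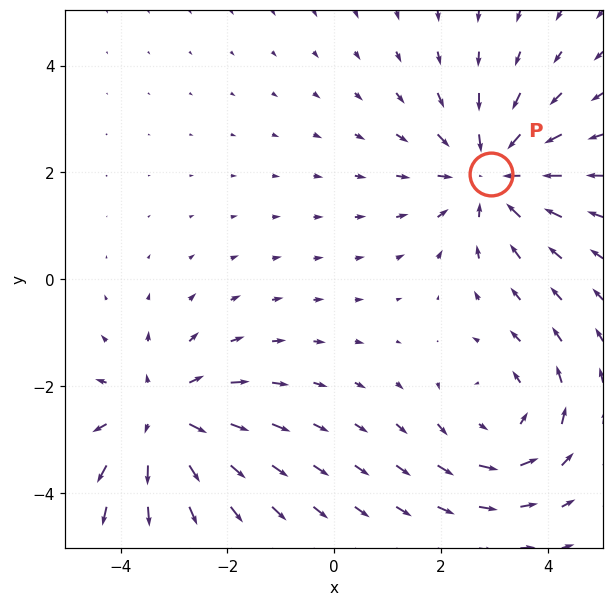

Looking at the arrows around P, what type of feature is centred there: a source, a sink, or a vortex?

sink

At P (2.9, 2.0) the arrows converge inward. Divergence about -4, curl ≈0 — negative divergence with near-zero curl is a sink.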